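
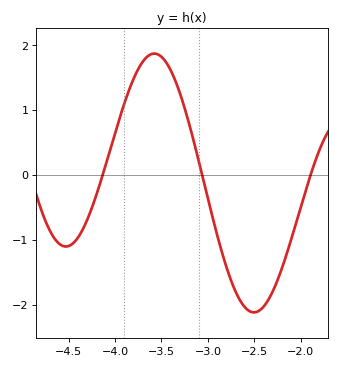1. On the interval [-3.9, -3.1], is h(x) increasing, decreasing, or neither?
neither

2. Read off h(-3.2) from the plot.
0.772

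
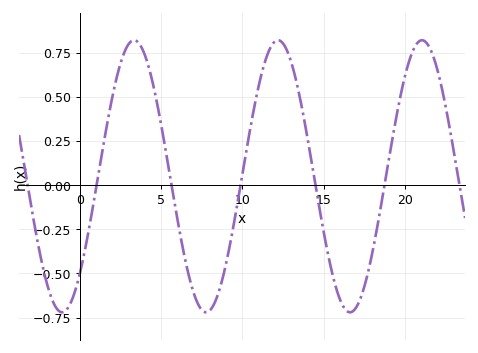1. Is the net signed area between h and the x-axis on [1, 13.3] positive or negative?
positive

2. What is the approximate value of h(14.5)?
-0.004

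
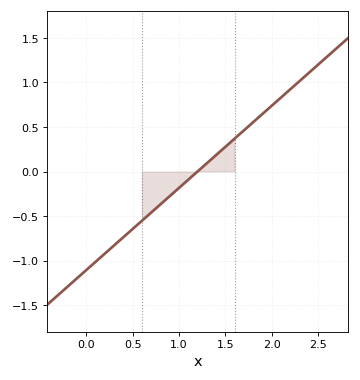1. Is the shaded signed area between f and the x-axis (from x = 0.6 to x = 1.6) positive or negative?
negative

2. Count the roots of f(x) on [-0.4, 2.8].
1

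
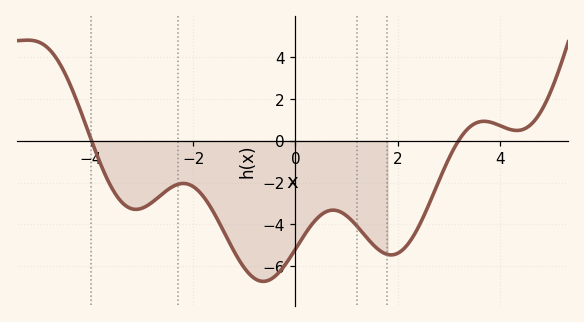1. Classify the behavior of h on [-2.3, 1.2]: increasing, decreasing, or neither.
neither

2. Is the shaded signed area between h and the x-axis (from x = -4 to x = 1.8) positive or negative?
negative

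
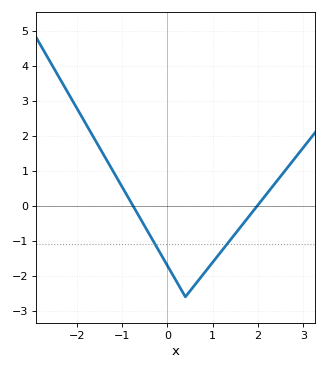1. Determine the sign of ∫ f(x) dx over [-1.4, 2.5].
negative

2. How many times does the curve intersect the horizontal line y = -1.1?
2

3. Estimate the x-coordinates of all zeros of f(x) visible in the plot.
-0.8, 2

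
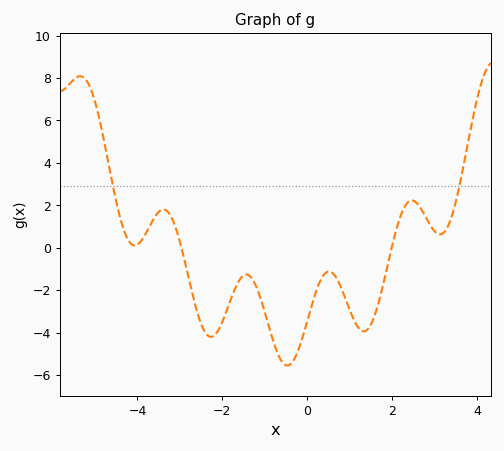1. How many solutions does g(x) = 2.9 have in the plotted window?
2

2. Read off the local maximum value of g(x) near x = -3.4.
1.8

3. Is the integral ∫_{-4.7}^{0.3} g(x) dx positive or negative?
negative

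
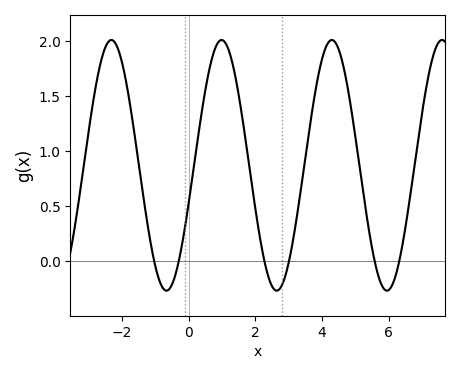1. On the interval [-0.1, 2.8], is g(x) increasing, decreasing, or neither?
neither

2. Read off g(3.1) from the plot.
0.131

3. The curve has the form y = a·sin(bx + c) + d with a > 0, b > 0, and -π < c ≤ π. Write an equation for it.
y = 1.14sin(1.9x - 0.312) + 0.87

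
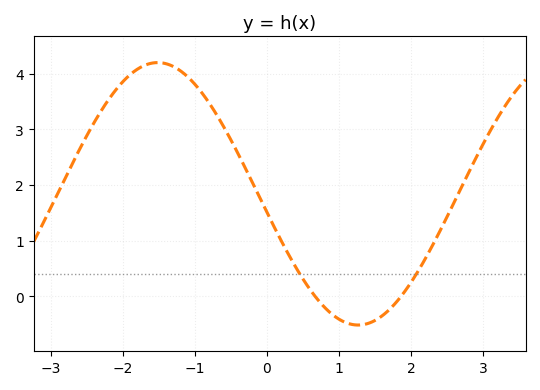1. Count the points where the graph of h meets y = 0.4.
2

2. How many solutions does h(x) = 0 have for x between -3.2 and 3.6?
2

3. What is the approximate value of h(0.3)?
0.8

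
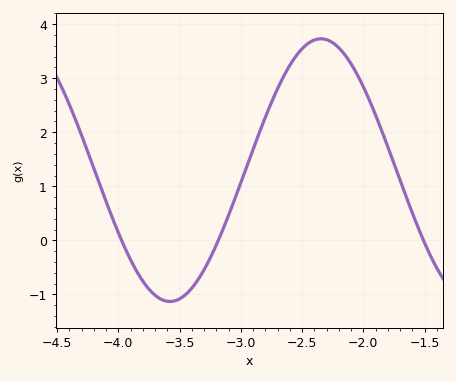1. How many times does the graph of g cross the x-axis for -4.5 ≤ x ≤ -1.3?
3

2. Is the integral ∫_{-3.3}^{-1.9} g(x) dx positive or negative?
positive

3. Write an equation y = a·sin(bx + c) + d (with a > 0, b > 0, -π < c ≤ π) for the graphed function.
y = 2.43sin(2.5x + 1.3) + 1.3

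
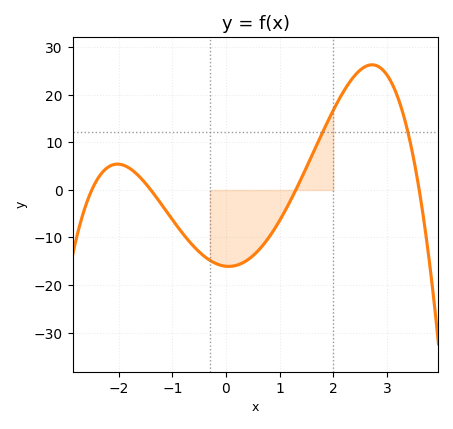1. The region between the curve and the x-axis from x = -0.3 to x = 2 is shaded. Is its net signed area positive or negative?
negative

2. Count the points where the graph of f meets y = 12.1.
2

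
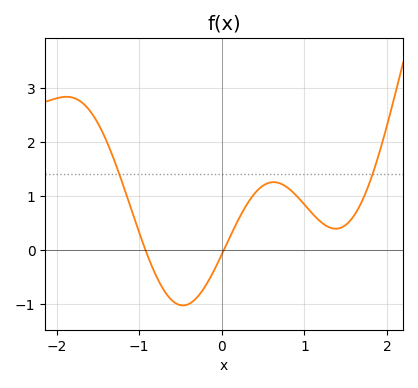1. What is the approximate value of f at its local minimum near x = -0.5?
-1.03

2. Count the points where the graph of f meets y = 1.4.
2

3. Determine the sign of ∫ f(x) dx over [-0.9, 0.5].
negative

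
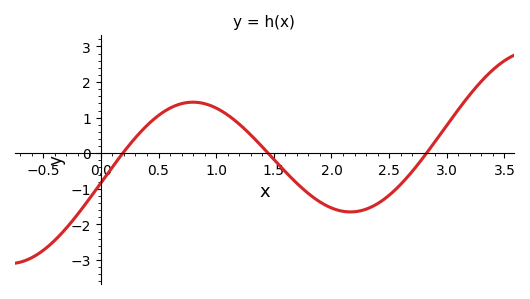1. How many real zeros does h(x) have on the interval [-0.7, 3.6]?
3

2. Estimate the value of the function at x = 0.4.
0.8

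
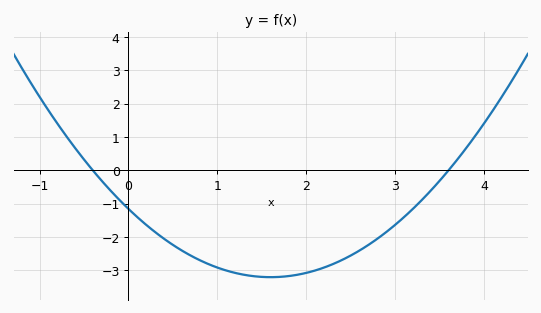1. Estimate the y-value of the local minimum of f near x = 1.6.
-3.2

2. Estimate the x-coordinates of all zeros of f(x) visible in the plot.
-0.4, 3.6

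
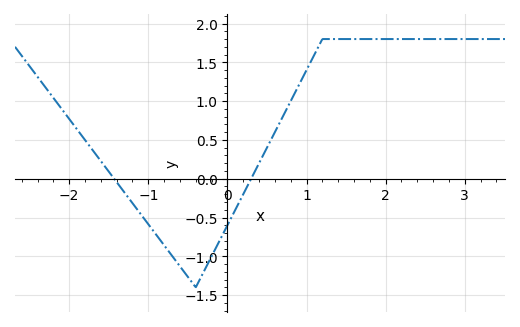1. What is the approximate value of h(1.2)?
1.8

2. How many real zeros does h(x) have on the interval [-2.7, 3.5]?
2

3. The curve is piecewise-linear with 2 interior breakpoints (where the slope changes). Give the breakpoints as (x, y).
(-0.4, -1.4); (1.2, 1.8)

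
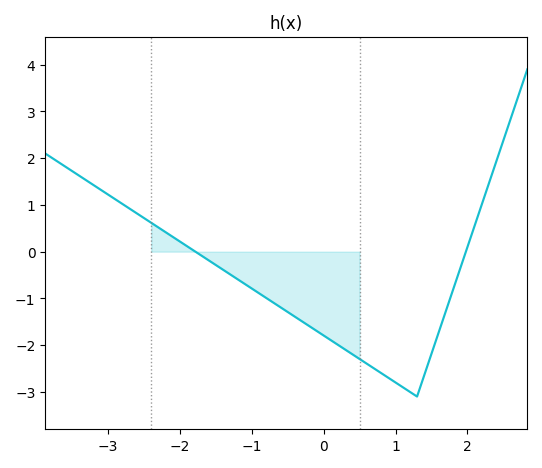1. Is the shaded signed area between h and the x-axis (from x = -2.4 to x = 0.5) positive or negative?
negative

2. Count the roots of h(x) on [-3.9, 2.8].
2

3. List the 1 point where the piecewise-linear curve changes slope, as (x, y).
(1.3, -3.1)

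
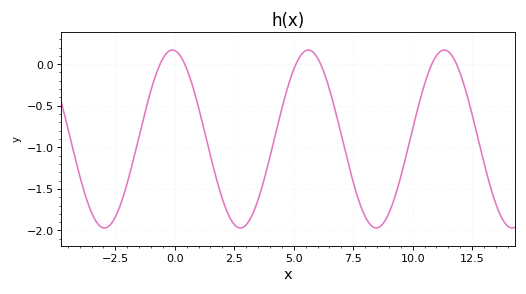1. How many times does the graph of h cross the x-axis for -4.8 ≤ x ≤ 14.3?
6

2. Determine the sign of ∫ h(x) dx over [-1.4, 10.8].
negative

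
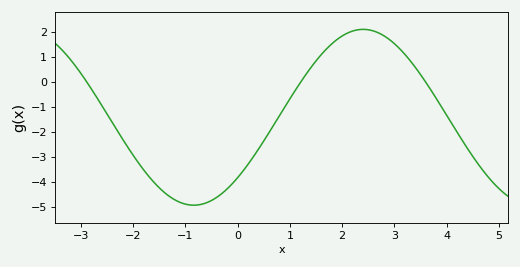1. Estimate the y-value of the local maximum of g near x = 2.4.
2.09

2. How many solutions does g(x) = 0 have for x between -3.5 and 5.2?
3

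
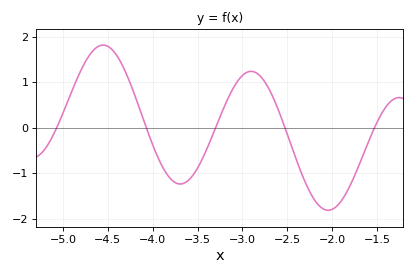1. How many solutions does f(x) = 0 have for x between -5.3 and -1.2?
5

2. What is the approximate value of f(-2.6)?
0.4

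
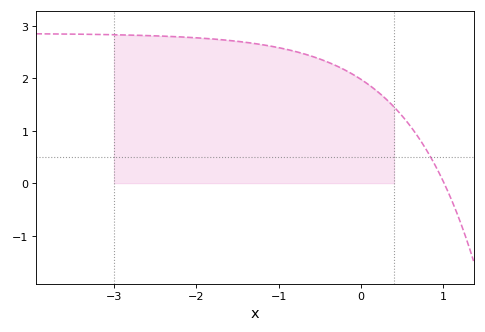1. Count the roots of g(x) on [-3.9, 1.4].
1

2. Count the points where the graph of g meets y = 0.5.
1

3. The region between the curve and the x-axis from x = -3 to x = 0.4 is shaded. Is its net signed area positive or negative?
positive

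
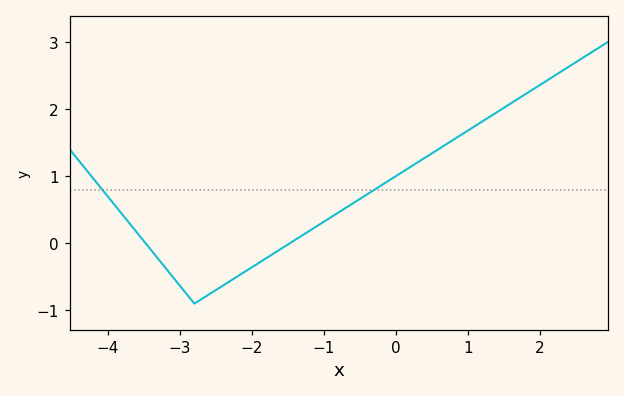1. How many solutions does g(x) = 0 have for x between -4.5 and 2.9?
2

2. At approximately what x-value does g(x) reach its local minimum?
-2.8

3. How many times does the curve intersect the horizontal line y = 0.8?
2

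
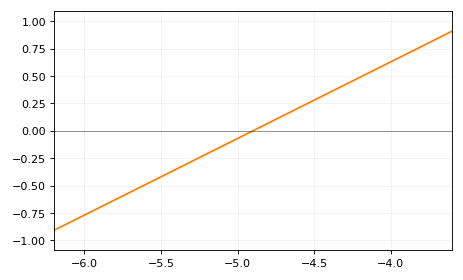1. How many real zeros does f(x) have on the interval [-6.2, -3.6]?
1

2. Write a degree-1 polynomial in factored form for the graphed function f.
y = 0.7(x + 4.9)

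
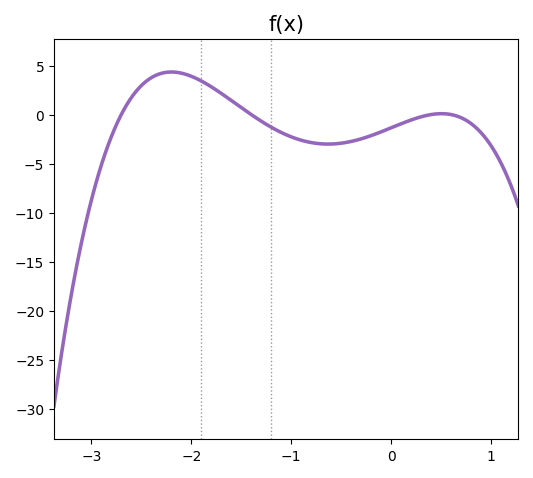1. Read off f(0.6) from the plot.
0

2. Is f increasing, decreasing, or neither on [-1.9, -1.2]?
decreasing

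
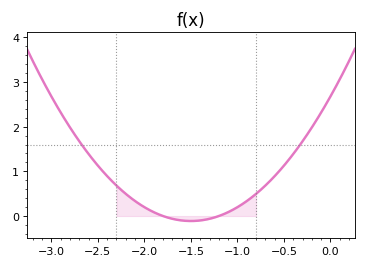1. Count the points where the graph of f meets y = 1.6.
2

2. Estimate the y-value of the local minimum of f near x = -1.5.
-0.112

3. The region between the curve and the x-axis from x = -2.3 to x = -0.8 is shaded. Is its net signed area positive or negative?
positive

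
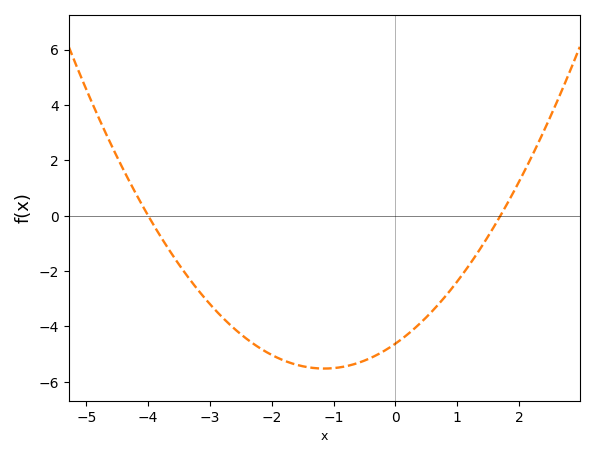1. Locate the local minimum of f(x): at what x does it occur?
-1.2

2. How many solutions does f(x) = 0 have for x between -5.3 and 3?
2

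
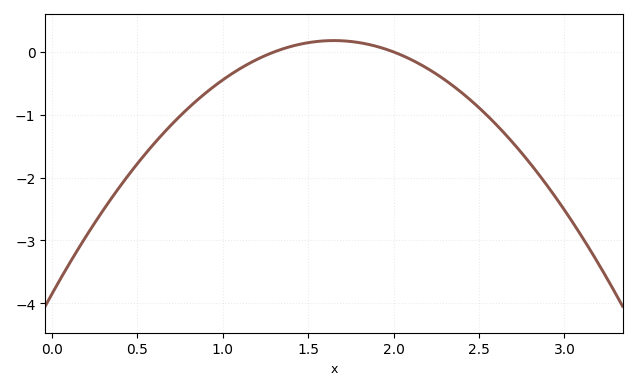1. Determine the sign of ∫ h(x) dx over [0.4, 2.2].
negative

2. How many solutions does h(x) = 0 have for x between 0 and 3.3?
2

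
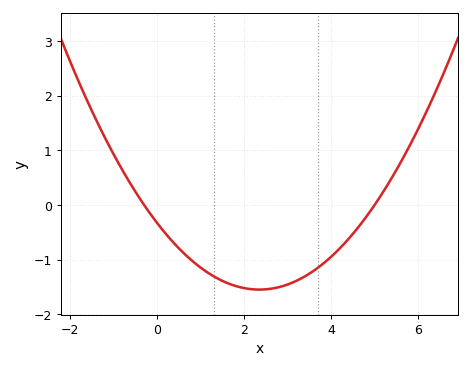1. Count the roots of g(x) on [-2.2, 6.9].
2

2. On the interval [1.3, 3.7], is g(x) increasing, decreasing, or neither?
neither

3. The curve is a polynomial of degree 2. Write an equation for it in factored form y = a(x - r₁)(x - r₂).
y = 0.22(x + 0.3)(x - 5)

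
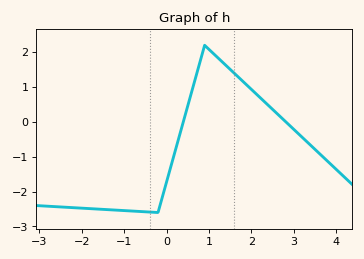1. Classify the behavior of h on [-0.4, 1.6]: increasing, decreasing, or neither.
neither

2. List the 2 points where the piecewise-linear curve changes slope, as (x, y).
(-0.2, -2.6); (0.9, 2.2)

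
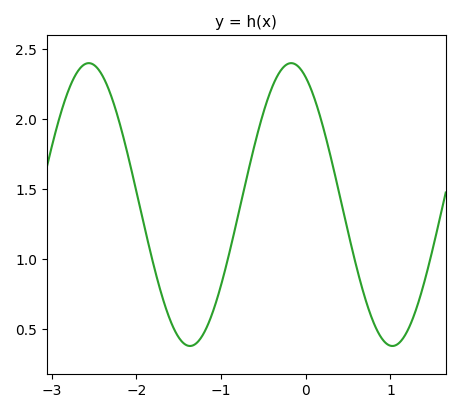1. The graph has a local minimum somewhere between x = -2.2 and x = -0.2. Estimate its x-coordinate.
-1.4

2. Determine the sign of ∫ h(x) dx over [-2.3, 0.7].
positive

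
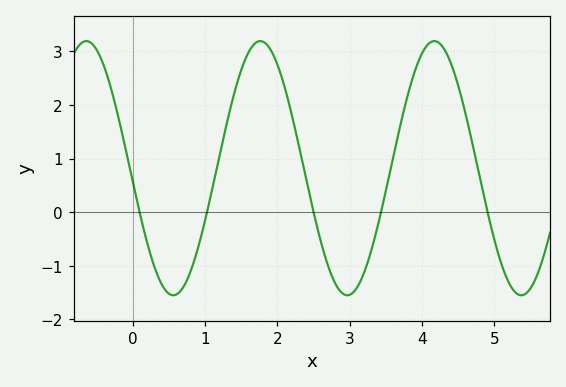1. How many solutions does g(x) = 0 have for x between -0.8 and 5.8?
5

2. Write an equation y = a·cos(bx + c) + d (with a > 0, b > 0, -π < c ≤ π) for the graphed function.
y = 2.37cos(2.6x + 1.7) + 0.82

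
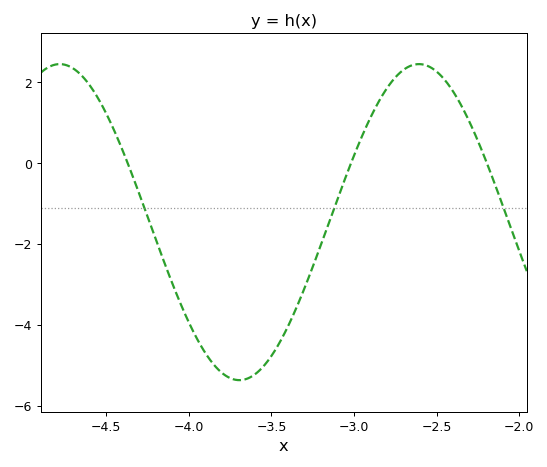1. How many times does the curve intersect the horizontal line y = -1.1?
3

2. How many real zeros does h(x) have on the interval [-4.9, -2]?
3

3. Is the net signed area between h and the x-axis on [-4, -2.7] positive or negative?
negative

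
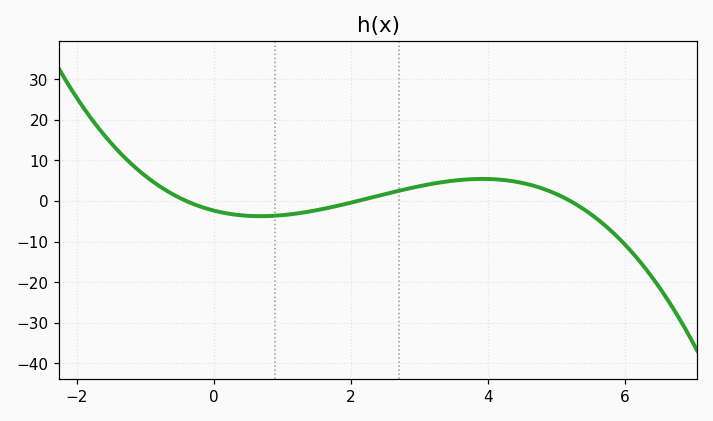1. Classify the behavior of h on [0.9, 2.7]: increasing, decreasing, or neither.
increasing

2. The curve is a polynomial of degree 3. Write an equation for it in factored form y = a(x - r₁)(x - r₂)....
y = -0.54(x + 0.4)(x - 2.1)(x - 5.2)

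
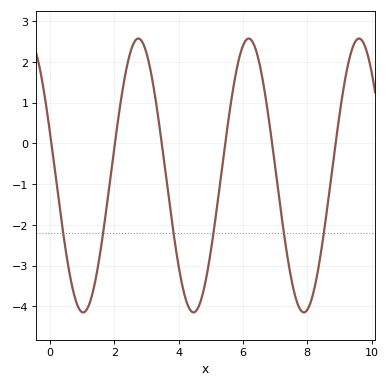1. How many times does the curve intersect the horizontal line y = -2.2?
6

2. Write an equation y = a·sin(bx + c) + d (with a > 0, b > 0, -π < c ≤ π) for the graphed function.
y = 3.36sin(1.8x + 2.8) - 0.79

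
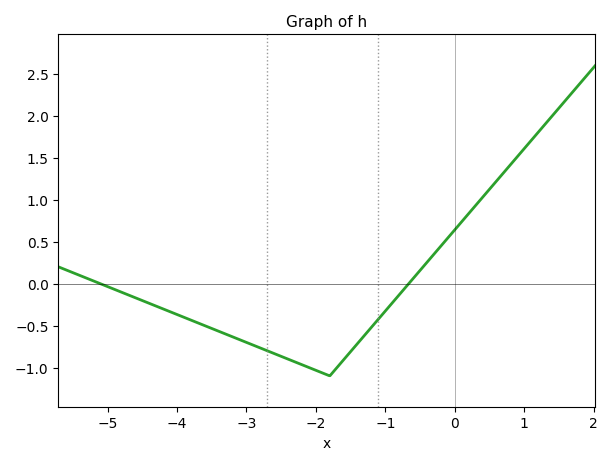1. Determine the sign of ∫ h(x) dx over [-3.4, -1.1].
negative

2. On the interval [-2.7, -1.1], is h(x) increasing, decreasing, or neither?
neither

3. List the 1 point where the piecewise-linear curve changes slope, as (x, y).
(-1.8, -1.1)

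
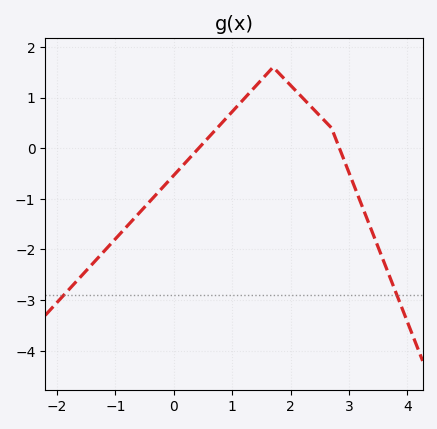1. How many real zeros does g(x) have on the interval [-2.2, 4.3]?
2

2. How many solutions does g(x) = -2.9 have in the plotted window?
2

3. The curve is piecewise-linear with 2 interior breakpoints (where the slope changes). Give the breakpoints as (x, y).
(1.7, 1.6); (2.7, 0.4)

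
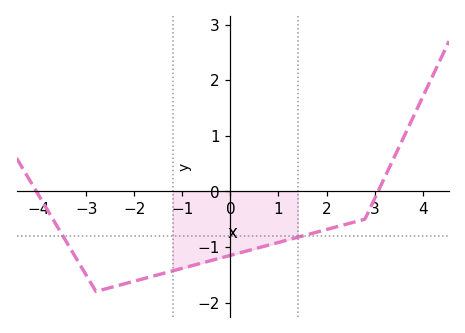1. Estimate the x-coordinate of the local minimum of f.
-2.8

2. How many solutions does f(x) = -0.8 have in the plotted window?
2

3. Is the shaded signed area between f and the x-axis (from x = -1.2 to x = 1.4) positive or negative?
negative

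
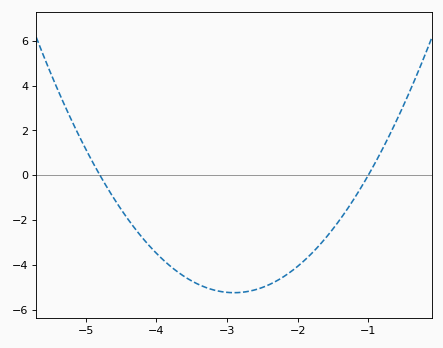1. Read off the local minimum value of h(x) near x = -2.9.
-5.2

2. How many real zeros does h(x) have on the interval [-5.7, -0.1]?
2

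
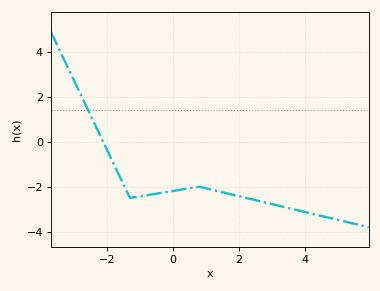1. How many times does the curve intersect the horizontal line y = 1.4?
1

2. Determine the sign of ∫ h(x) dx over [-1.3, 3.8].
negative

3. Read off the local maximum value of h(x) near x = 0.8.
-2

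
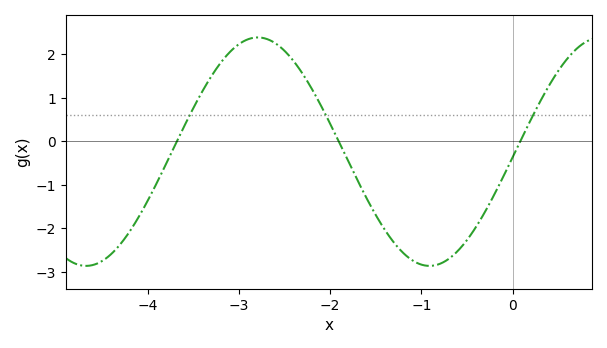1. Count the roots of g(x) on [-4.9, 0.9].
3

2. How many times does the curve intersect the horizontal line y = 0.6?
3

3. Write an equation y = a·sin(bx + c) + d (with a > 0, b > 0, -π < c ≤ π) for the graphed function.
y = 2.62sin(1.67x - 0.05) - 0.24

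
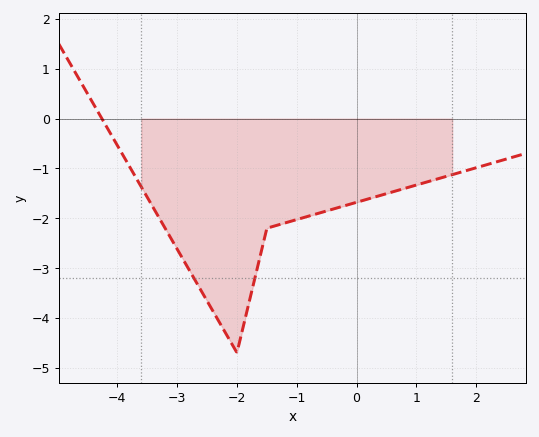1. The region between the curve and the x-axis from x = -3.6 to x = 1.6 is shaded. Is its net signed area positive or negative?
negative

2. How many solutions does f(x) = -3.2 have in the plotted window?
2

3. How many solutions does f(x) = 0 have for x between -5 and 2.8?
1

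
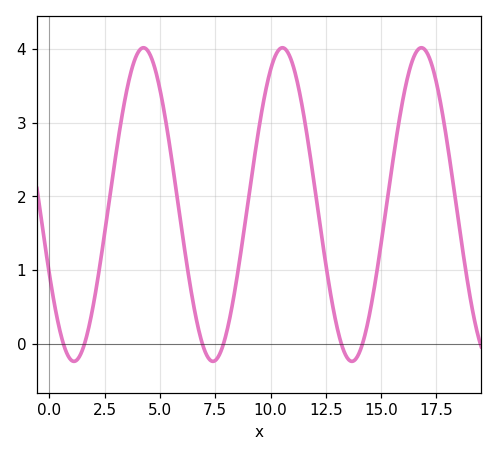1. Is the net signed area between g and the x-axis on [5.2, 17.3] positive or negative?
positive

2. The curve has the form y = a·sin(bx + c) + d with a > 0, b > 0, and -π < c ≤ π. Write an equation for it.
y = 2.13sin(1x - 2.7) + 1.89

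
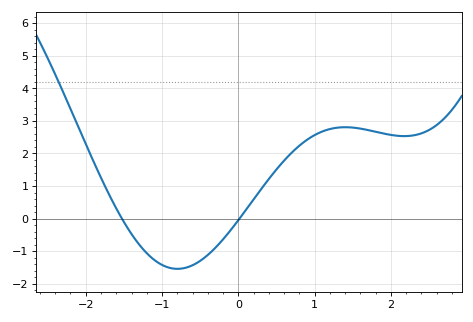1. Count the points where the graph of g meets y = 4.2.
1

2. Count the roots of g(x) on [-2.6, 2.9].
2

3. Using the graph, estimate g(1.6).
2.76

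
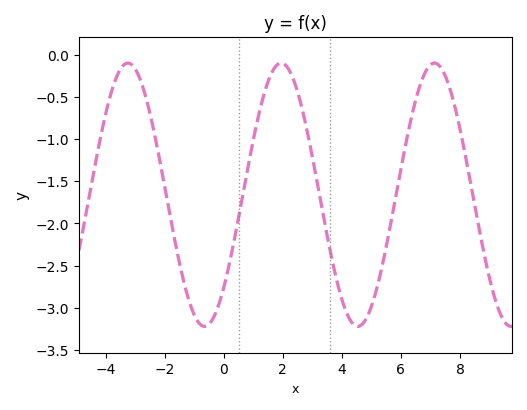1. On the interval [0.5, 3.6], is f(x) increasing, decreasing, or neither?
neither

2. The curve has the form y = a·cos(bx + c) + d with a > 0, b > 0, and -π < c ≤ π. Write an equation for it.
y = 1.56cos(1.21x - 2.35) - 1.66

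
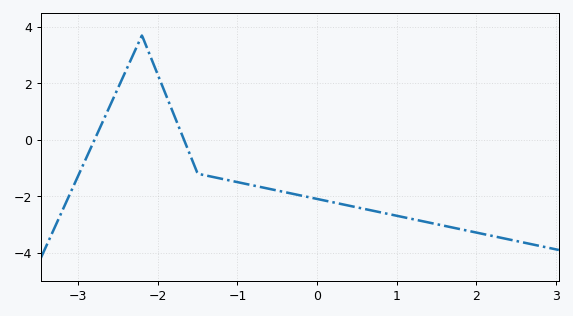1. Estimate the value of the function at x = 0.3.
-2.27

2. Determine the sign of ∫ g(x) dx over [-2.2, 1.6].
negative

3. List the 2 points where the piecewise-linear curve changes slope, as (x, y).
(-2.2, 3.7); (-1.5, -1.2)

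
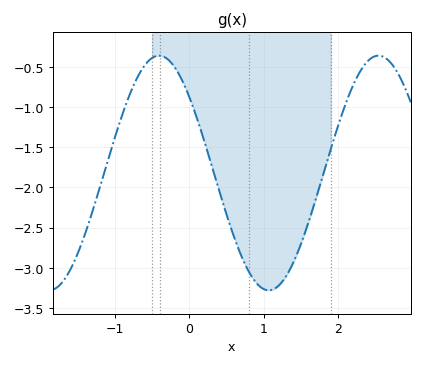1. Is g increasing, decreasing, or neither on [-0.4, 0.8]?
decreasing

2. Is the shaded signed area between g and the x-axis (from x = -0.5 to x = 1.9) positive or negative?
negative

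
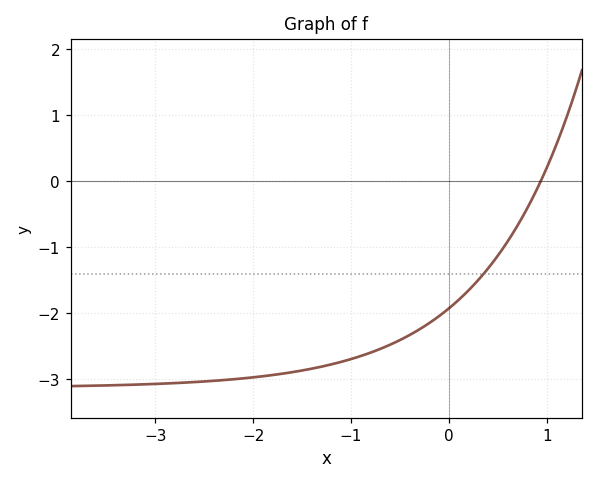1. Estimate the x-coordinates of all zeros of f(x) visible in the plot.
0.94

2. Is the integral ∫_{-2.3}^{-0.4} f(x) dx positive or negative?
negative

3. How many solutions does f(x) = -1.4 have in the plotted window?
1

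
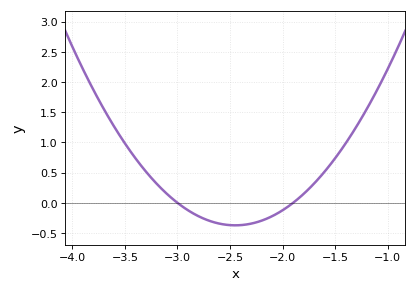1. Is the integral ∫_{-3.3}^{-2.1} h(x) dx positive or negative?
negative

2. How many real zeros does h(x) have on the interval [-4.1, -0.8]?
2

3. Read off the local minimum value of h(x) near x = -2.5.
-0.35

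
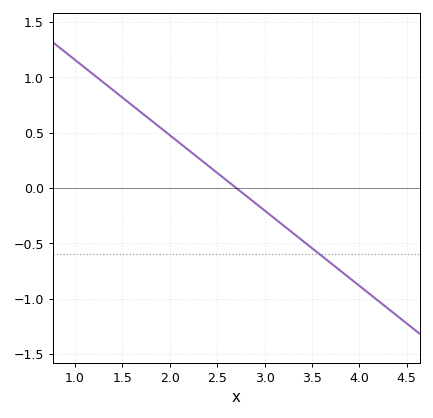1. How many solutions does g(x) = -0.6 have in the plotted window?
1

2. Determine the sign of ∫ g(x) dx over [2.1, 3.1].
positive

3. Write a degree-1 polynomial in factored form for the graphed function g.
y = -0.68(x - 2.7)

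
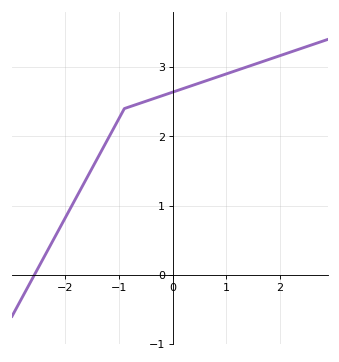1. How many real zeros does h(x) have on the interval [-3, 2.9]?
1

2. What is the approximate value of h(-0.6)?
2.5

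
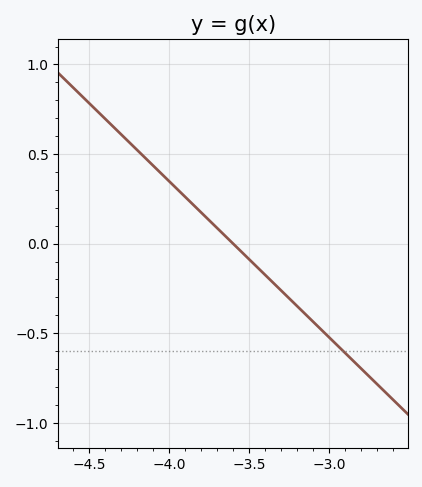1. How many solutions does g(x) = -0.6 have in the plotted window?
1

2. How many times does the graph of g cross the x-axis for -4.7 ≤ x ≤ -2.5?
1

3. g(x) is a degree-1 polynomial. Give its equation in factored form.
y = -0.87(x + 3.6)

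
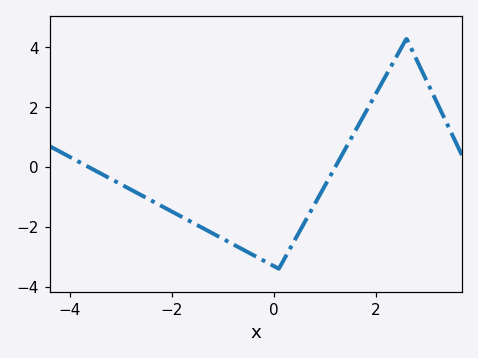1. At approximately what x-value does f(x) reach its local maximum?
2.6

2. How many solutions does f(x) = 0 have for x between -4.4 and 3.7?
2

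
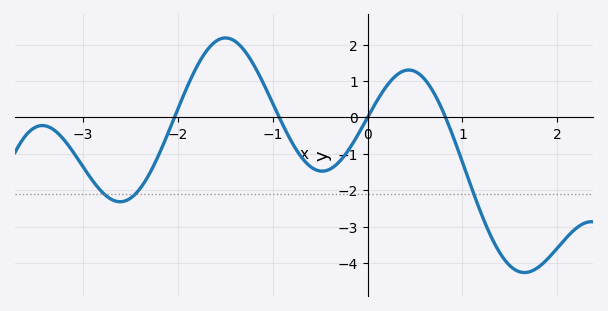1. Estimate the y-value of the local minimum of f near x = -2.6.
-2.3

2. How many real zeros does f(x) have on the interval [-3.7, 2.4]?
4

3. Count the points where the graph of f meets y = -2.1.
3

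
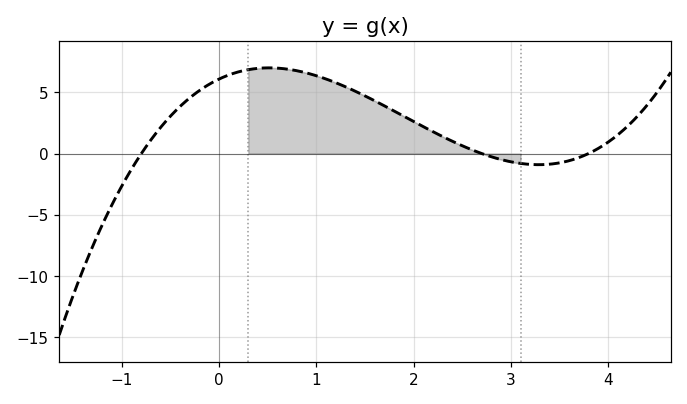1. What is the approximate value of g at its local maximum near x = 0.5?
6.98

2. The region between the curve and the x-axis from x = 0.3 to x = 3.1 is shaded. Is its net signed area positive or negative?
positive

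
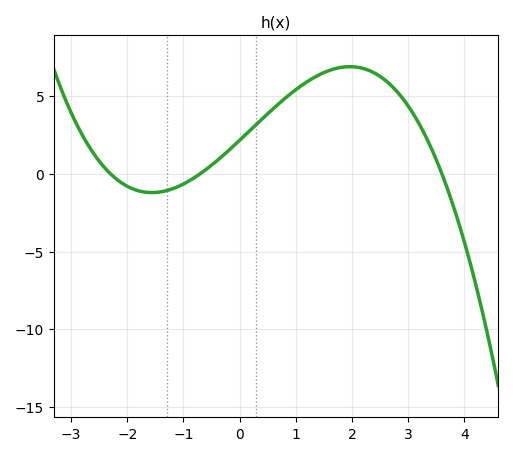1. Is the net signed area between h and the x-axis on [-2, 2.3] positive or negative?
positive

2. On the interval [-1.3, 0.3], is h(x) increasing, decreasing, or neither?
increasing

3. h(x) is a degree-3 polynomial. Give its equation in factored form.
y = -0.37(x + 2.3)(x + 0.7)(x - 3.6)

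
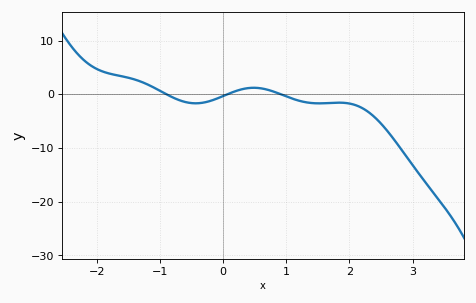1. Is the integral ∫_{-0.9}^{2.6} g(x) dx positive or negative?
negative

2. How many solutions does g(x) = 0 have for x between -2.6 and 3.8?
3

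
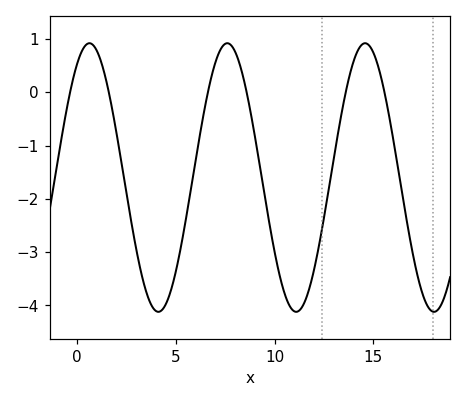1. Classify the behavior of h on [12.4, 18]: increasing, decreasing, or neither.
neither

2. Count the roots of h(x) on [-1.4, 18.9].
6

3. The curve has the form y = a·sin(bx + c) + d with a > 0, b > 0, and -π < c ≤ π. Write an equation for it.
y = 2.52sin(0.9x + 1.01) - 1.6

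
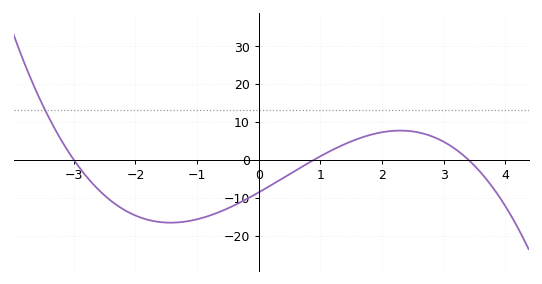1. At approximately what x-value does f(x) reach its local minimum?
-1.43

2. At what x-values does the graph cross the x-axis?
-3, 0.9, 3.4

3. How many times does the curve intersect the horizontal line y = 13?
1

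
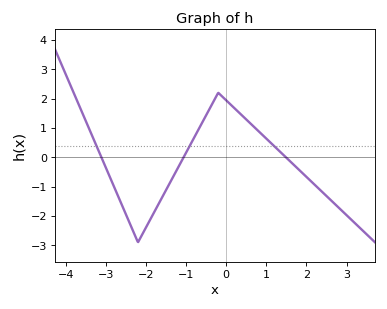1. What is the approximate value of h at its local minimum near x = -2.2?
-2.9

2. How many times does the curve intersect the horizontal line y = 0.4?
3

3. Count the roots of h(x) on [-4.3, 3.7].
3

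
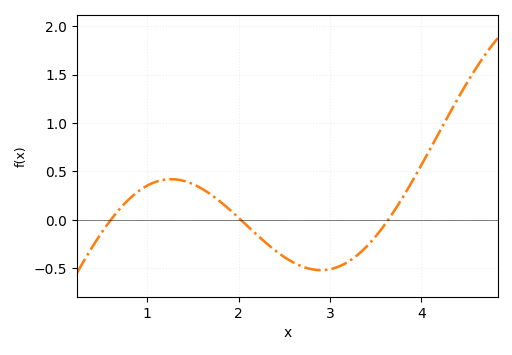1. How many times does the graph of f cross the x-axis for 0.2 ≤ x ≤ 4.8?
3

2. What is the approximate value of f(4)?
0.565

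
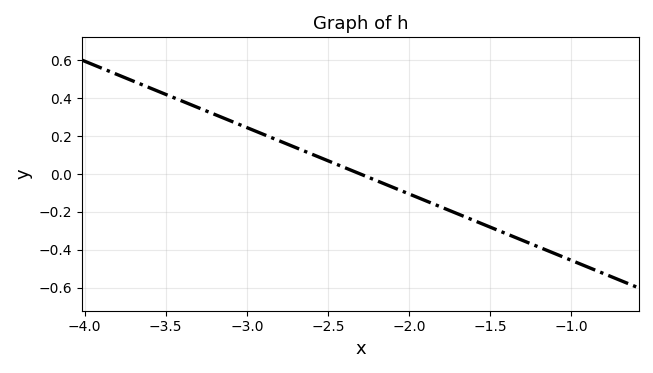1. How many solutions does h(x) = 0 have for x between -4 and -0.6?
1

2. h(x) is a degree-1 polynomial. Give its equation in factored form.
y = -0.35(x + 2.3)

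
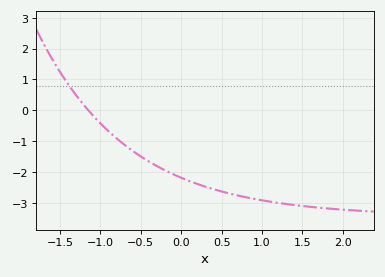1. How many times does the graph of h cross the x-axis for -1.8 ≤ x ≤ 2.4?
1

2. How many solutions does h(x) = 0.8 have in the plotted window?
1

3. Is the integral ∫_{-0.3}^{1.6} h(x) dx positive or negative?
negative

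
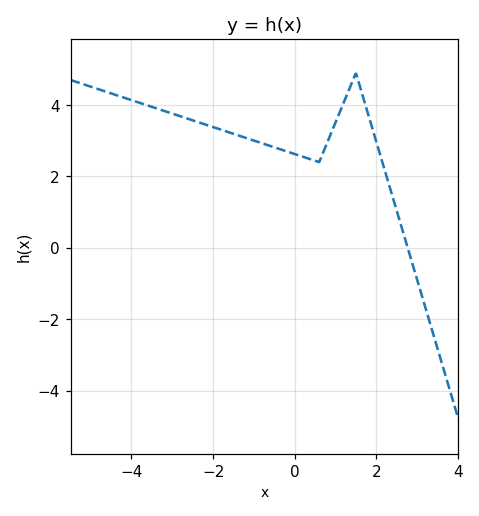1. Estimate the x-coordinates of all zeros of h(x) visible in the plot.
2.8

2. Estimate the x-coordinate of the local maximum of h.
1.4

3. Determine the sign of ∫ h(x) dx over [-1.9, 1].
positive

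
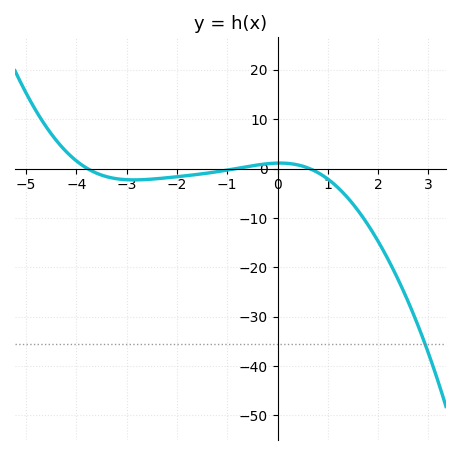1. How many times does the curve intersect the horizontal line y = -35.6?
1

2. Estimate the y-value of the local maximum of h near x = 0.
1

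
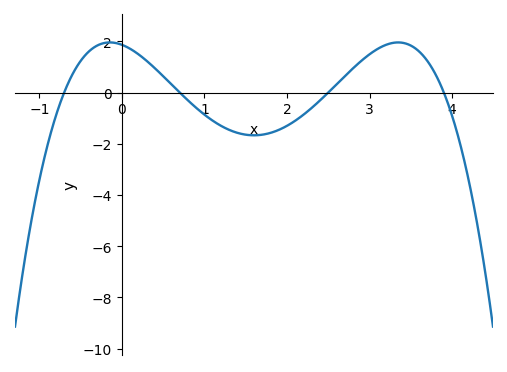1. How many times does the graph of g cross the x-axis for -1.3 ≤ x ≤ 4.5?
4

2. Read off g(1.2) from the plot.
-1.3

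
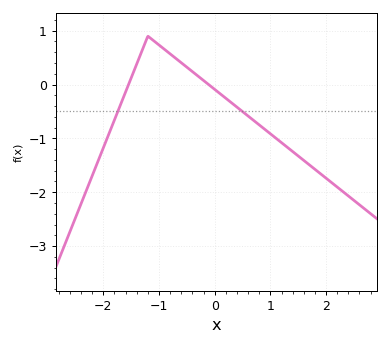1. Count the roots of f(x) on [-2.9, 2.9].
2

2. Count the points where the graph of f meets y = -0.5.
2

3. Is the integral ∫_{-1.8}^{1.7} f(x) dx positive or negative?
negative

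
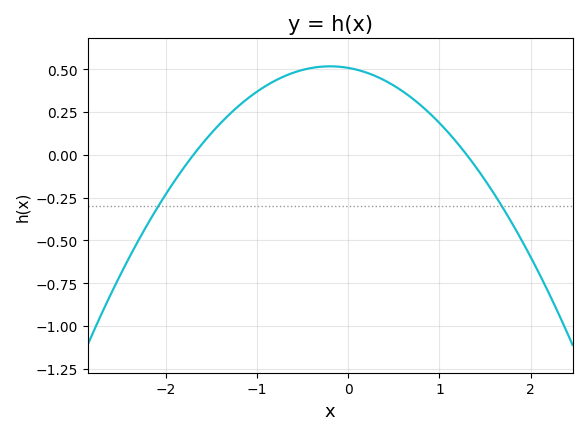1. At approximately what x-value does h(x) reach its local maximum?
-0.2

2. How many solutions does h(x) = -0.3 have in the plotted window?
2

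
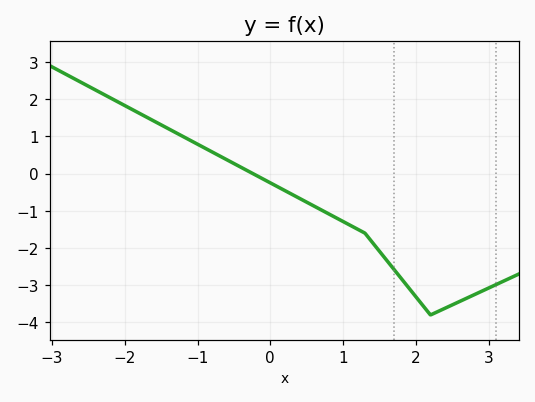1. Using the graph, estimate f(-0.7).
0.5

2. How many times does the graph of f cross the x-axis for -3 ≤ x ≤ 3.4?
1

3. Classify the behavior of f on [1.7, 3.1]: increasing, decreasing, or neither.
neither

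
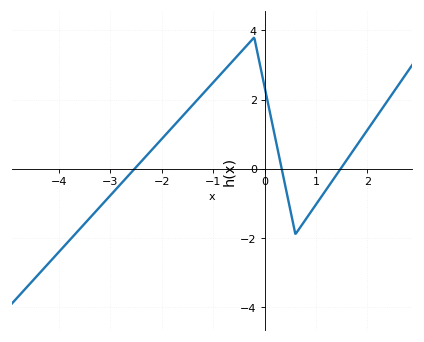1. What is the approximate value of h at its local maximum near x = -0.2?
3.8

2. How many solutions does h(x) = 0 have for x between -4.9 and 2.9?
3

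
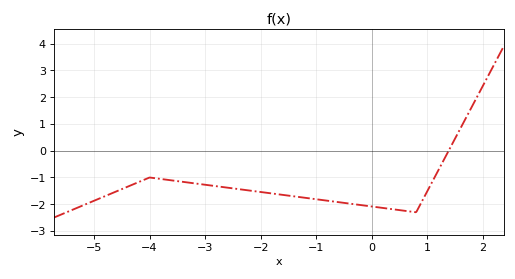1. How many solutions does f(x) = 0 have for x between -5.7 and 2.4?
1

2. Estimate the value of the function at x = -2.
-1.5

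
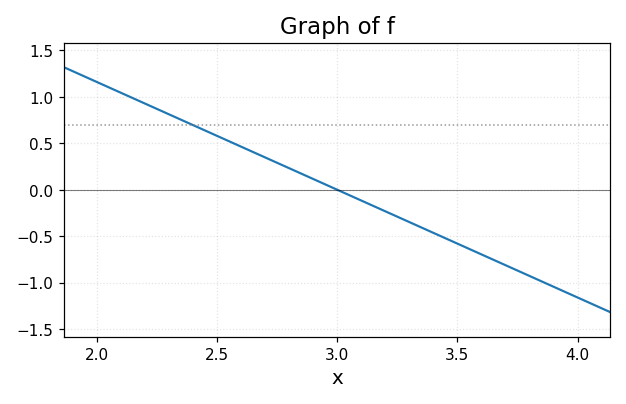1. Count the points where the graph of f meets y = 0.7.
1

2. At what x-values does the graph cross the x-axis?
3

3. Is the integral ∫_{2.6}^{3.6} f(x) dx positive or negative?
negative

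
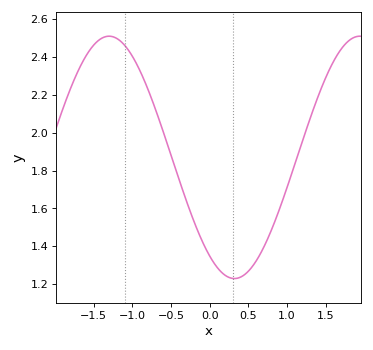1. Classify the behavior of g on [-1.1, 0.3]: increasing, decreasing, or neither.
decreasing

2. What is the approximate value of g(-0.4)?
1.76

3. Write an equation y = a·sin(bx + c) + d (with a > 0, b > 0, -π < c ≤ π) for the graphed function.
y = 0.64sin(1.9x - 2.2) + 1.87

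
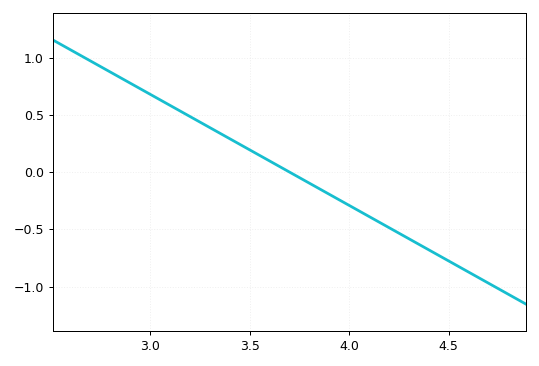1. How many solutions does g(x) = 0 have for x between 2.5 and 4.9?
1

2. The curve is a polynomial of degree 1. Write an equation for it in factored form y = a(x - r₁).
y = -0.97(x - 3.7)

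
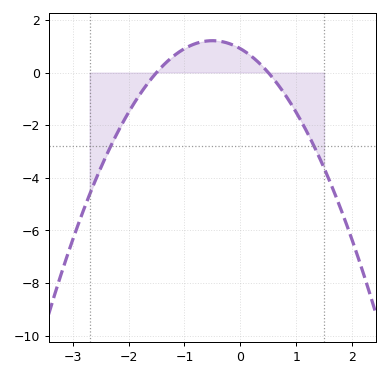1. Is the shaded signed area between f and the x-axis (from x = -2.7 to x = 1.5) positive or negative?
negative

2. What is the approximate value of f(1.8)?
-5.2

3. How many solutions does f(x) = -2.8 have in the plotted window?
2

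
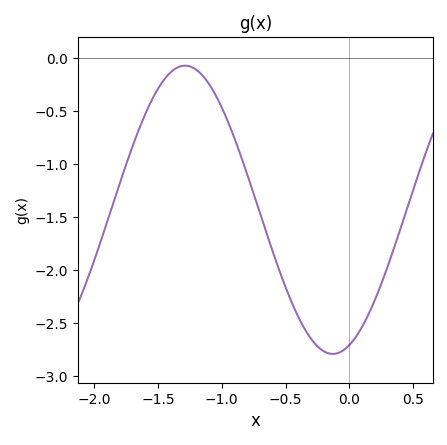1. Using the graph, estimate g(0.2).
-2.28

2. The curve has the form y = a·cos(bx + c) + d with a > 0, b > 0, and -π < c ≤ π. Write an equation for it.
y = 1.36cos(2.71x - 2.79) - 1.43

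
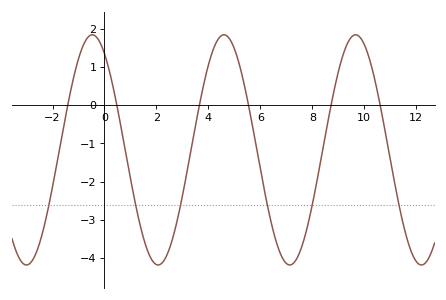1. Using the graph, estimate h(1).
-1.9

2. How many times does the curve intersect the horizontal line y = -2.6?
6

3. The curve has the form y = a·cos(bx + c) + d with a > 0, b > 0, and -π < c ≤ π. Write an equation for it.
y = 3.01cos(1.2x + 0.58) - 1.17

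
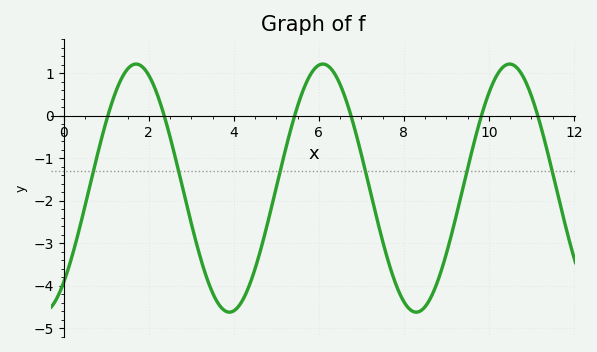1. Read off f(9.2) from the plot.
-2.5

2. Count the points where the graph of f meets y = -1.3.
6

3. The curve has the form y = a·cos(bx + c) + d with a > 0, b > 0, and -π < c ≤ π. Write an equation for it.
y = 2.92cos(1.4x - 2.4) - 1.7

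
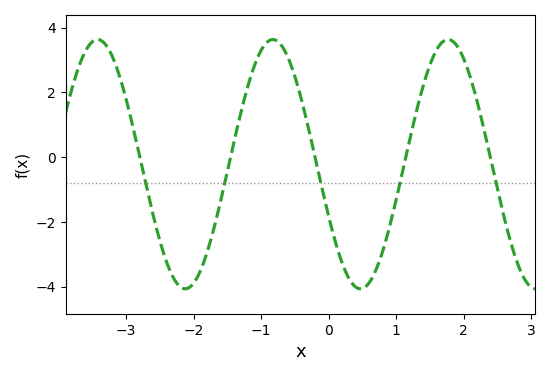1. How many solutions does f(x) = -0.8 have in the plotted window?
5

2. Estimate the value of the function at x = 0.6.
-3.89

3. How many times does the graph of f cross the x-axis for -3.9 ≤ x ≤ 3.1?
5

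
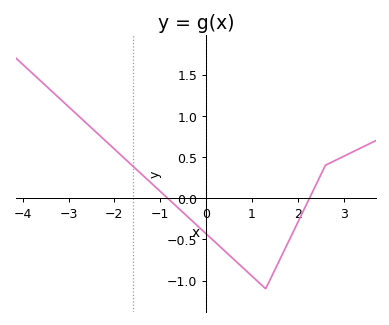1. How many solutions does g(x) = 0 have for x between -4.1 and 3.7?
2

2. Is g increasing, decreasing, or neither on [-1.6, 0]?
decreasing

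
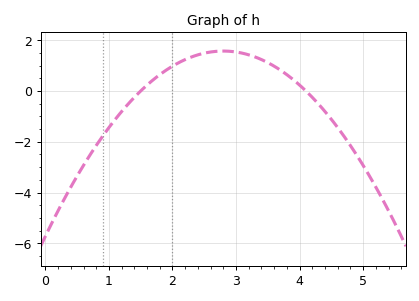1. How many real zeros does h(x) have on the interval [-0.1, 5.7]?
2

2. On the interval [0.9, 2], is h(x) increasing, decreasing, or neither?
increasing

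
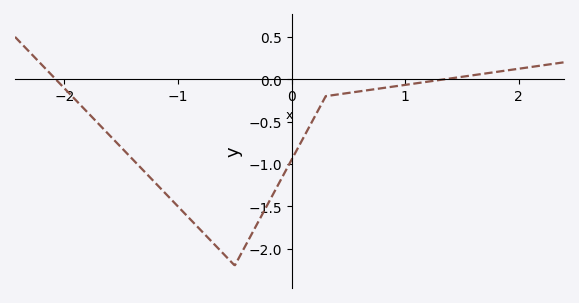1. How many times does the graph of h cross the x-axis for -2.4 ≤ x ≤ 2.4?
2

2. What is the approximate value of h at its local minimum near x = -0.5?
-2.2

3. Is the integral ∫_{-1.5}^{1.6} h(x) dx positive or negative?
negative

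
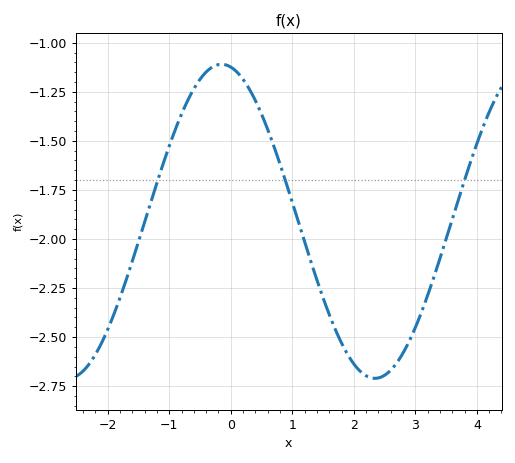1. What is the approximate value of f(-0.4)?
-1.15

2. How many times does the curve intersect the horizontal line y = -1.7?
3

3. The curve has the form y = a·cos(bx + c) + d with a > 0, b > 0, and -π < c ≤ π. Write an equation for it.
y = 0.8cos(1.26x + 0.19) - 1.91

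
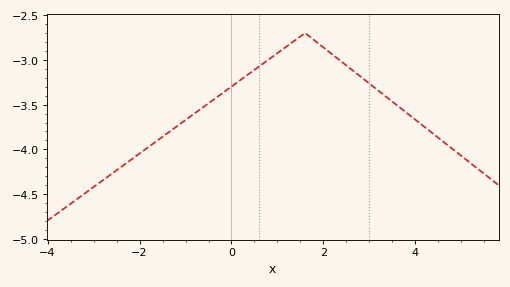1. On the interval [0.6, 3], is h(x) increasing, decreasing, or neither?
neither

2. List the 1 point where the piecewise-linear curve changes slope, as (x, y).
(1.6, -2.7)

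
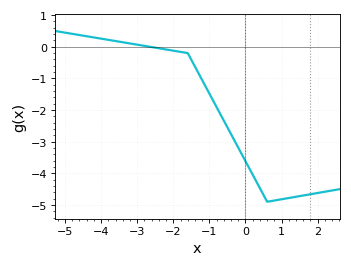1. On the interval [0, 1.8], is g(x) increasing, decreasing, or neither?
neither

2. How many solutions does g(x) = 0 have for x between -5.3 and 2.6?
1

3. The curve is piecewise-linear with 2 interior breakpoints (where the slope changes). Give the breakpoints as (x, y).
(-1.6, -0.2); (0.6, -4.9)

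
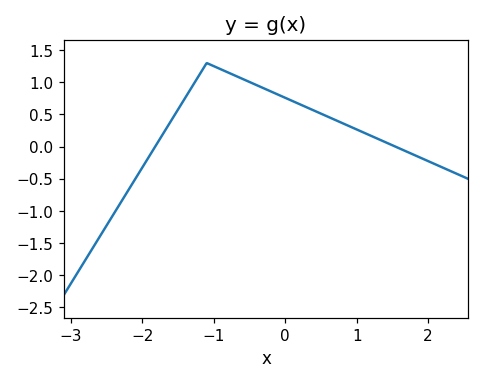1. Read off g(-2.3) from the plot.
-0.85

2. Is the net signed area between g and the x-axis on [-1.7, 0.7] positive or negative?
positive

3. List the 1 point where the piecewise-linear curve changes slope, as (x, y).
(-1.1, 1.3)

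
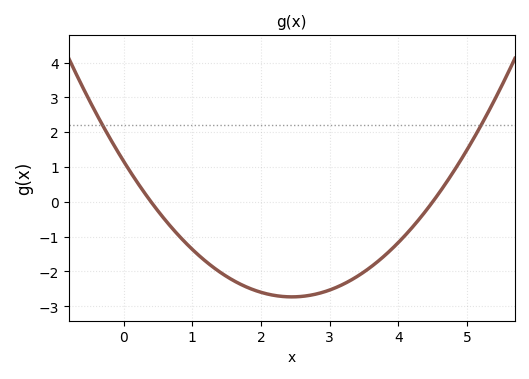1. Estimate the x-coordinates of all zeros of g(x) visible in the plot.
0.4, 4.5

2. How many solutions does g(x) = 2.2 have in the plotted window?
2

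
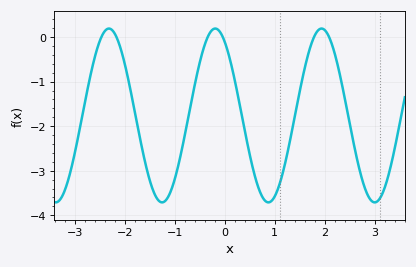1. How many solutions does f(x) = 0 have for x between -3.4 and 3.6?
6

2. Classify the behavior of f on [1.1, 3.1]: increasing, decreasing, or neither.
neither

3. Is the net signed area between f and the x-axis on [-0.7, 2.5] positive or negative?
negative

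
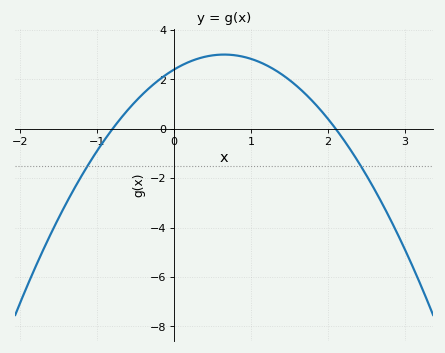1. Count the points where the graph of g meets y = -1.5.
2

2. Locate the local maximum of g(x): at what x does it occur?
0.6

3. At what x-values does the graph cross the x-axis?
-0.8, 2.1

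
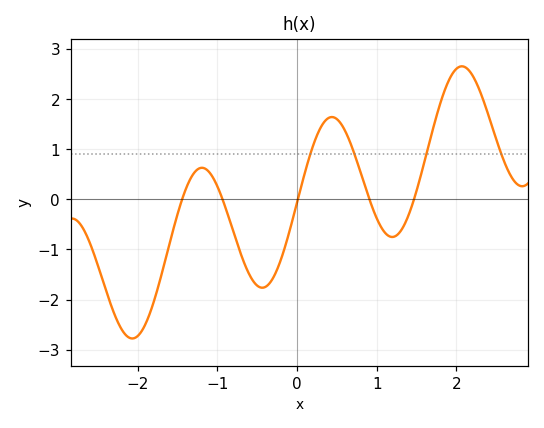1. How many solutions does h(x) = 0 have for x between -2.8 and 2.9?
5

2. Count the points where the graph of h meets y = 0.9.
4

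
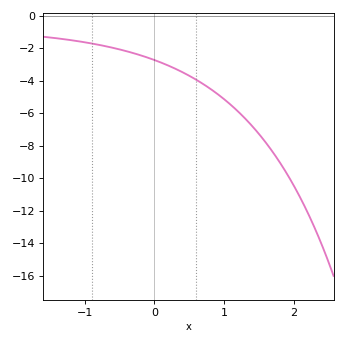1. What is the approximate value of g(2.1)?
-11.2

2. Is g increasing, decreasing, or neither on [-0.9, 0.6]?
decreasing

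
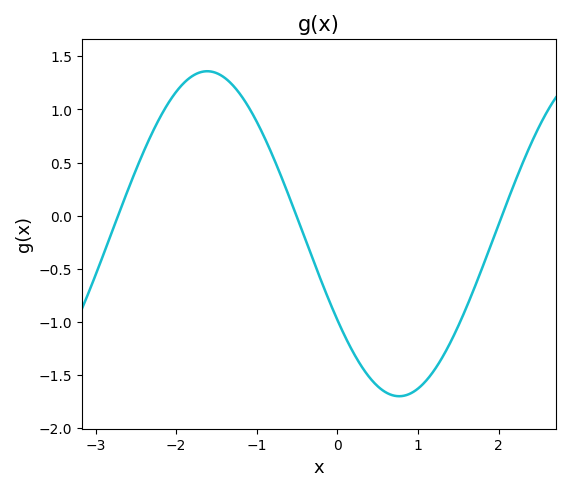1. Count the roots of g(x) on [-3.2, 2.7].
3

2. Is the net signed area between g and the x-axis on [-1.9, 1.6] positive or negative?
negative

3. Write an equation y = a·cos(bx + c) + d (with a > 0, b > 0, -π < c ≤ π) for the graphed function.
y = 1.53cos(1.32x + 2.13) - 0.17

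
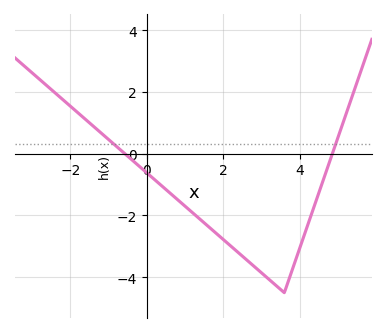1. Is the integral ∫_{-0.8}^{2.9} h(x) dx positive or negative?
negative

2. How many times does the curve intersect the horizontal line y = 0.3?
2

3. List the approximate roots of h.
-0.573, 4.86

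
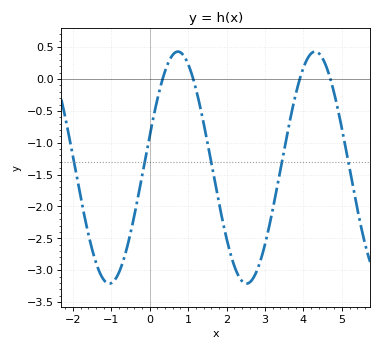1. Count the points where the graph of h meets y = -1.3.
5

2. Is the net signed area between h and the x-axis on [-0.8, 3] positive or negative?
negative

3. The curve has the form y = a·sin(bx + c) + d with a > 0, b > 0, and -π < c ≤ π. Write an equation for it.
y = 1.82sin(1.8x + 0.28) - 1.39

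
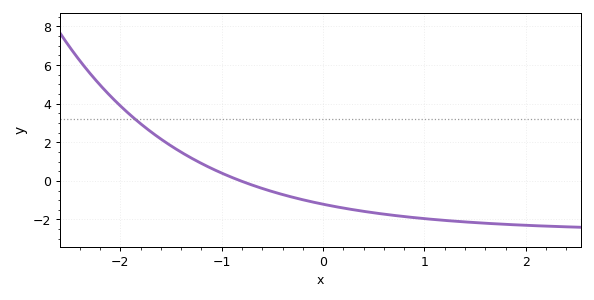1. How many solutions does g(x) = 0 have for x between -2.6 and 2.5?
1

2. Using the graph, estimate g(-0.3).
-0.849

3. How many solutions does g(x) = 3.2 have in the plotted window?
1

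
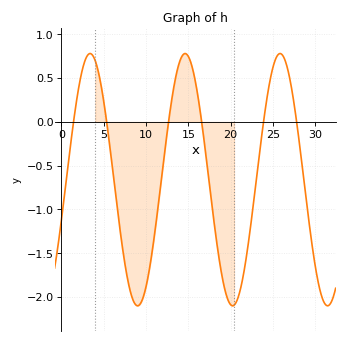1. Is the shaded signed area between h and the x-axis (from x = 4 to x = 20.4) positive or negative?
negative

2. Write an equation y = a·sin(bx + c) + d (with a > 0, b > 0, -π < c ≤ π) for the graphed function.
y = 1.44sin(0.56x - 0.33) - 0.66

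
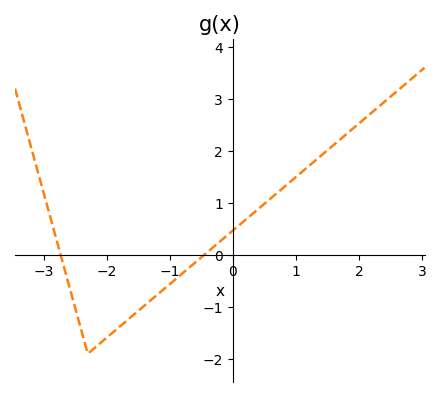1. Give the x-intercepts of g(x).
-2.7, -0.5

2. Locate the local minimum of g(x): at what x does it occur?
-2.3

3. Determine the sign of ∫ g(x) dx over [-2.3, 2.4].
positive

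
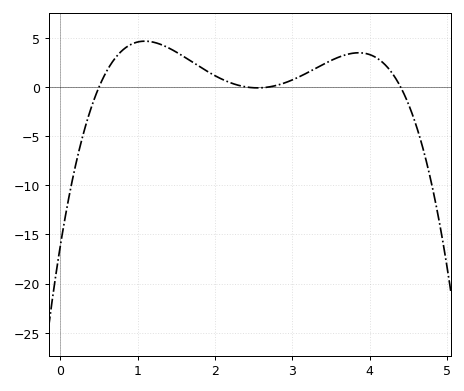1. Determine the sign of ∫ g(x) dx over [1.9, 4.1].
positive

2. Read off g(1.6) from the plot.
3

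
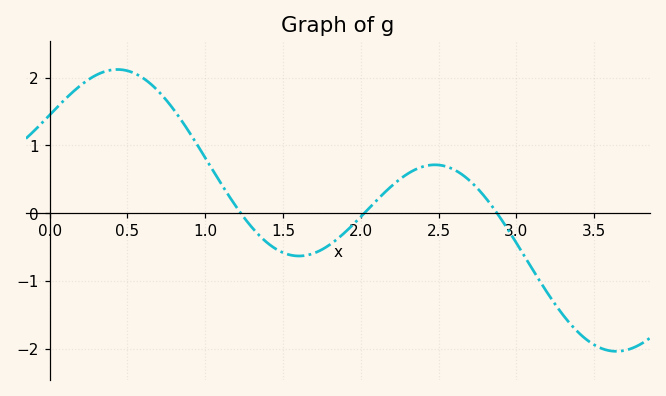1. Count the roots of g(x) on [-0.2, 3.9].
3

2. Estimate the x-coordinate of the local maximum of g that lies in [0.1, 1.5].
0.438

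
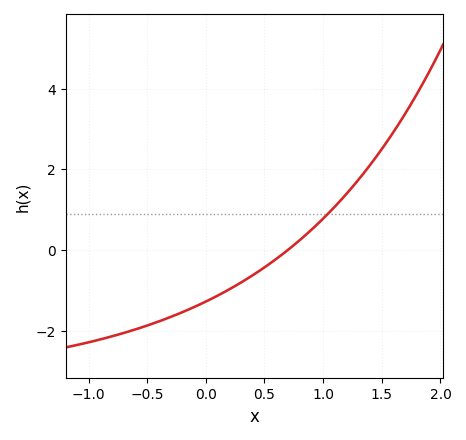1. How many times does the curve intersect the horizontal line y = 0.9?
1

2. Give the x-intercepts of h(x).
0.7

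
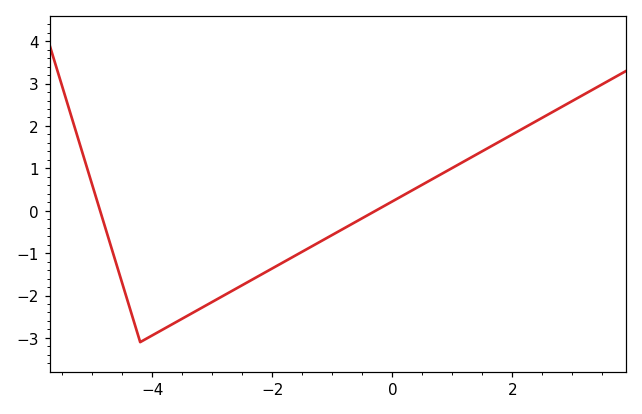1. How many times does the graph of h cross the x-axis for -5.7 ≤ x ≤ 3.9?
2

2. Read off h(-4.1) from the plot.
-3.02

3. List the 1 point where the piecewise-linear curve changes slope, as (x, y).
(-4.2, -3.1)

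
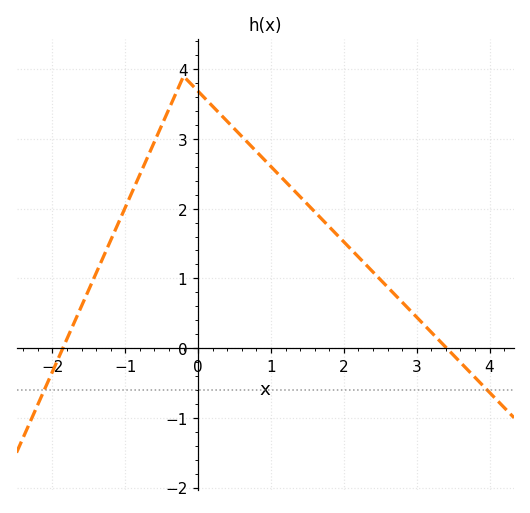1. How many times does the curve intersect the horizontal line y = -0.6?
2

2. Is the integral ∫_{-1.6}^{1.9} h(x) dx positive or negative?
positive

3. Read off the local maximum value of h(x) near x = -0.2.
3.9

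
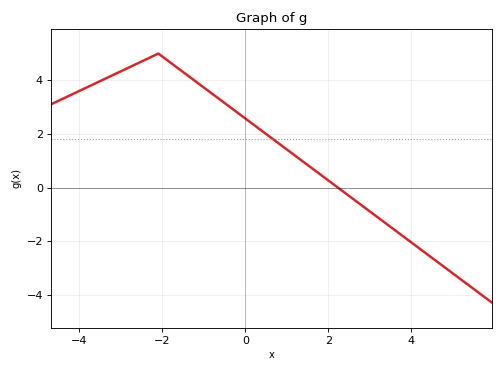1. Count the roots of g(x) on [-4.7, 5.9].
1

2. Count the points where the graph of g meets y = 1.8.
1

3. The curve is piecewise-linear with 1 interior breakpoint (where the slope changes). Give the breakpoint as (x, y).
(-2.1, 5)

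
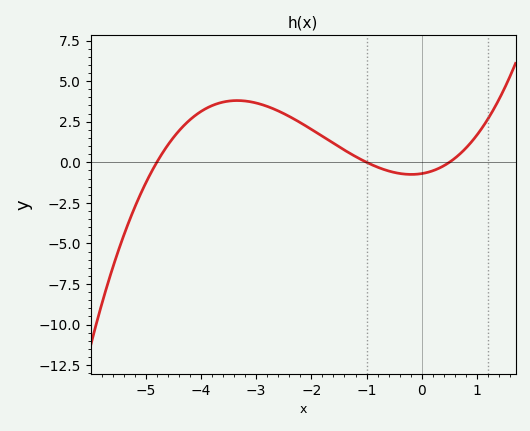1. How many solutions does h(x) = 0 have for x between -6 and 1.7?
3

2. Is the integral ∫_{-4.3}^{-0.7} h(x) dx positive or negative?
positive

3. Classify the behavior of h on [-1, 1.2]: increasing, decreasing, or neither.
neither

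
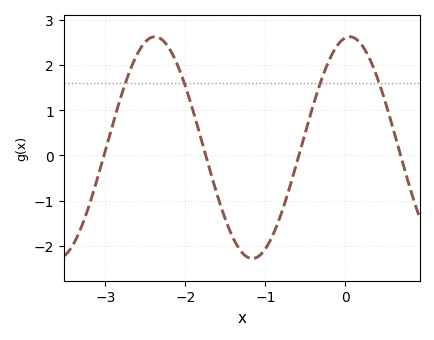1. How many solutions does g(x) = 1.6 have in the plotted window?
4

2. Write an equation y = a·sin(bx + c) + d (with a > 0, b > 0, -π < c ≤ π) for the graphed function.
y = 2.45sin(2.58x + 1.43) + 0.17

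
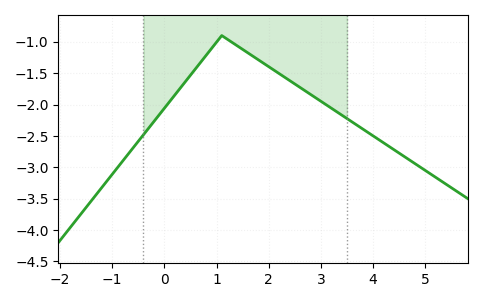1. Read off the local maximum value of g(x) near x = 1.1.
-0.9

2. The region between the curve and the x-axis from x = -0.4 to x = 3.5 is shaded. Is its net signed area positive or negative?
negative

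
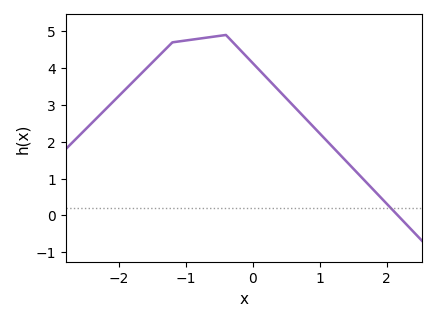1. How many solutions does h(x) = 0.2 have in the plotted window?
1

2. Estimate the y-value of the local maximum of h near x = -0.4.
4.9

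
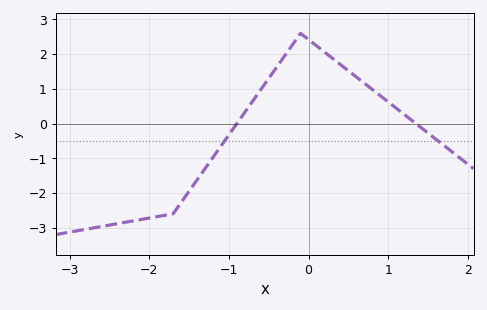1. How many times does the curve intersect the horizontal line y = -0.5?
2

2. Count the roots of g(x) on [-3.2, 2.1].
2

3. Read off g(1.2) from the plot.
0.3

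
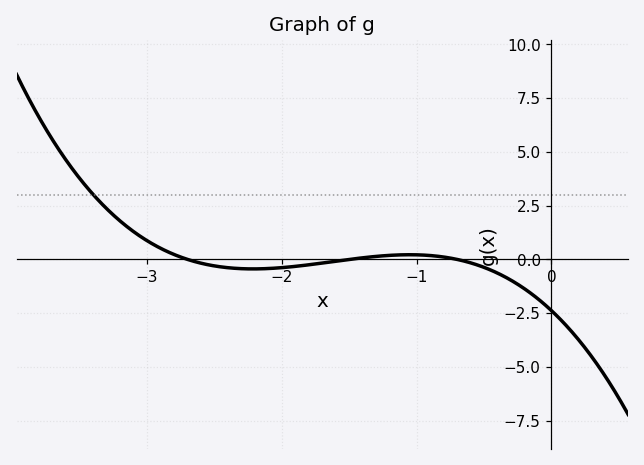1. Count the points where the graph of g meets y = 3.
1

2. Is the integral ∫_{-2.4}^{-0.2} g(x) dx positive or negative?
negative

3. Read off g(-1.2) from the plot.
0.2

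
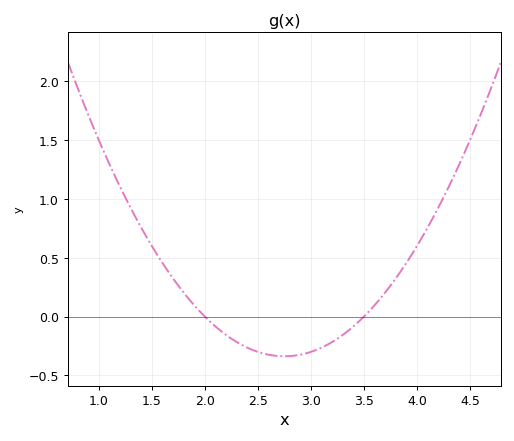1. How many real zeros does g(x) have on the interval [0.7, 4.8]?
2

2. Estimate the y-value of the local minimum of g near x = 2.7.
-0.337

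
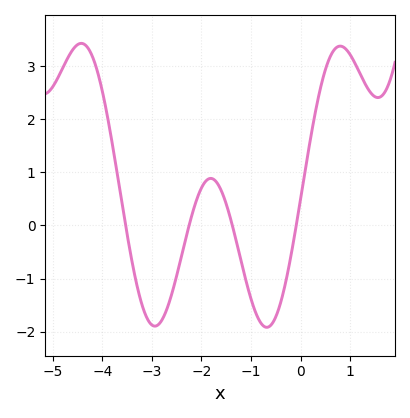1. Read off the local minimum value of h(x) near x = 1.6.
2.41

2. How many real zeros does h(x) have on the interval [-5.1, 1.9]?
4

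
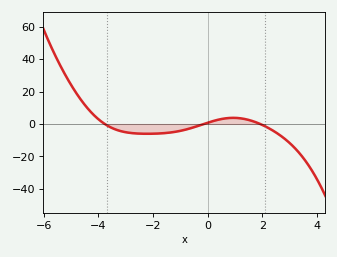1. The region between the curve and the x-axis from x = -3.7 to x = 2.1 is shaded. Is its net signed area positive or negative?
negative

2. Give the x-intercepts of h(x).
-3.8, -0.2, 2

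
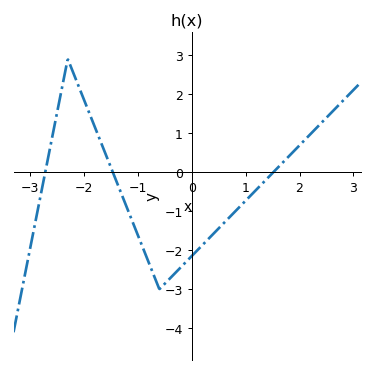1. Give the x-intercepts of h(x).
-2.7, -1.5, 1.5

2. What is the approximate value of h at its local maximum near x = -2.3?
2.9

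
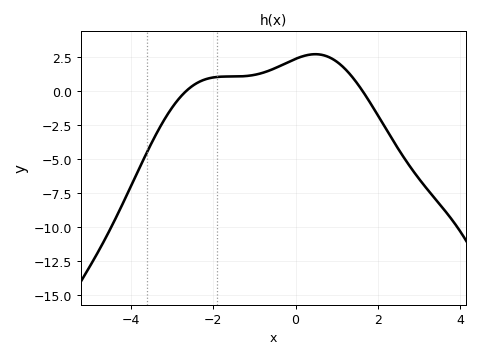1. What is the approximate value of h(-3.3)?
-2.68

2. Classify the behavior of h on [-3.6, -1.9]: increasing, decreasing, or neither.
increasing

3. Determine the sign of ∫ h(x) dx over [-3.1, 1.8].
positive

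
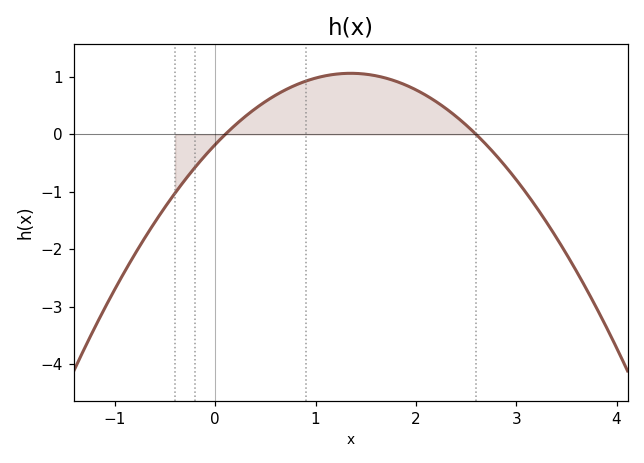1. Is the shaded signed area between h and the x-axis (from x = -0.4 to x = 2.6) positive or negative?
positive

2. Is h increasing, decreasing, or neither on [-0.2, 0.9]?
increasing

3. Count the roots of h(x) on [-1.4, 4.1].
2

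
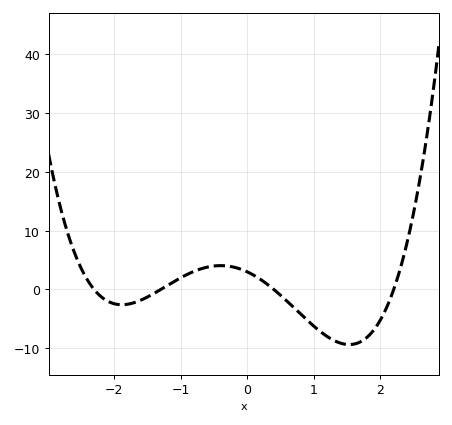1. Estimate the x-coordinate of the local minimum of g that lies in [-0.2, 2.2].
1.53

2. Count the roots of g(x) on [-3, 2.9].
4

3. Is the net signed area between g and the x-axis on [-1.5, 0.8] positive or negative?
positive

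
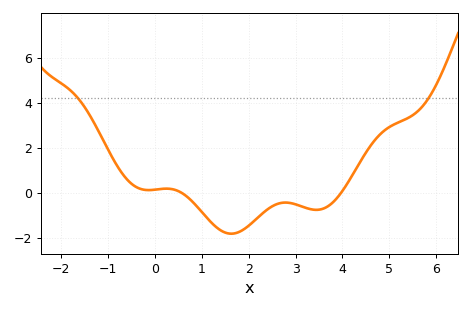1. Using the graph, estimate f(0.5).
0.079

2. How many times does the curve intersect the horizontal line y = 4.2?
2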